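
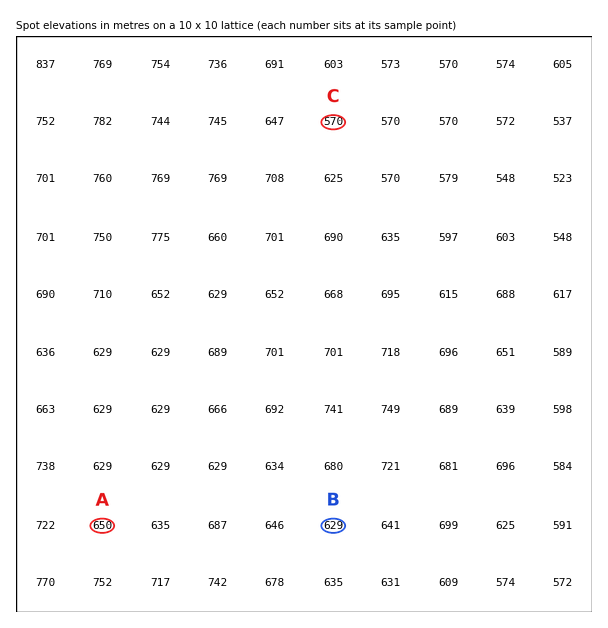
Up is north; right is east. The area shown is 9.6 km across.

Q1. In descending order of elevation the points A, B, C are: A B C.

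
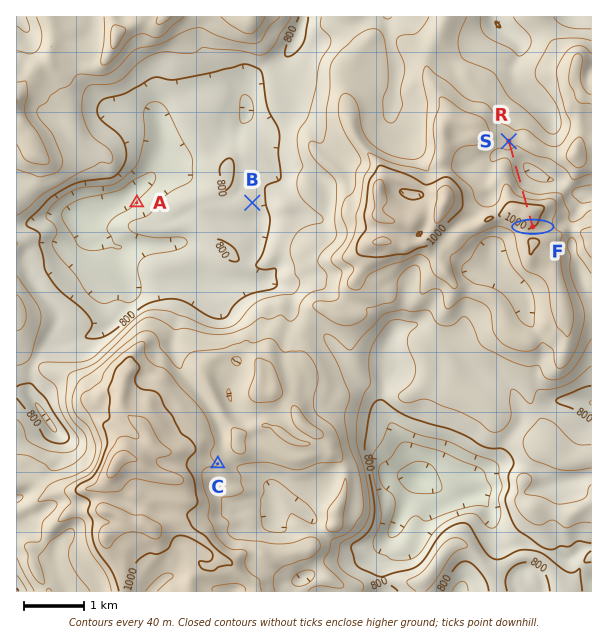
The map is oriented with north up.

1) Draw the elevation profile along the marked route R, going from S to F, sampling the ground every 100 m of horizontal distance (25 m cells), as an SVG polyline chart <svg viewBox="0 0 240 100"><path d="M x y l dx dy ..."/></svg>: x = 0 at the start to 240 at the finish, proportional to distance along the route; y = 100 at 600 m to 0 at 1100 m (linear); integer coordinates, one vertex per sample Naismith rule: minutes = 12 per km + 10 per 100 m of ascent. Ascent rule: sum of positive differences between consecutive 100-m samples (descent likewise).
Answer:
<svg viewBox="0 0 240 100"><path d="M0 34l16 1 16 2 17 1 16 1 16 1 16 0 17-1 16-2 16-4 16-6 16-8 17-4 16-1 16 3 13 3"/></svg>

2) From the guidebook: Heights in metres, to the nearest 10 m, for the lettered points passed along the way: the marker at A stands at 720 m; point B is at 800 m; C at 960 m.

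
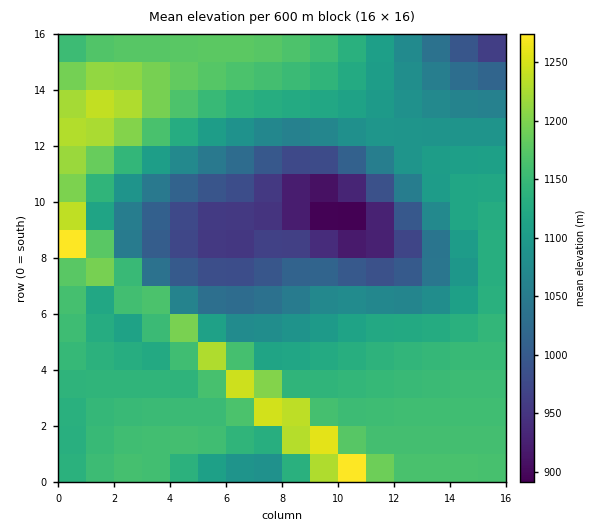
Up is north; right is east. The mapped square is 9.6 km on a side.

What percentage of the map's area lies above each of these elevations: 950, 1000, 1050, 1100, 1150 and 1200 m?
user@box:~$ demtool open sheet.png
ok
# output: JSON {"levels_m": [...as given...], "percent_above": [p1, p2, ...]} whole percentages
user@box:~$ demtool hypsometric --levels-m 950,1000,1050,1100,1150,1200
{"levels_m": [950, 1000, 1050, 1100, 1150, 1200], "percent_above": [95, 87, 77, 62, 34, 9]}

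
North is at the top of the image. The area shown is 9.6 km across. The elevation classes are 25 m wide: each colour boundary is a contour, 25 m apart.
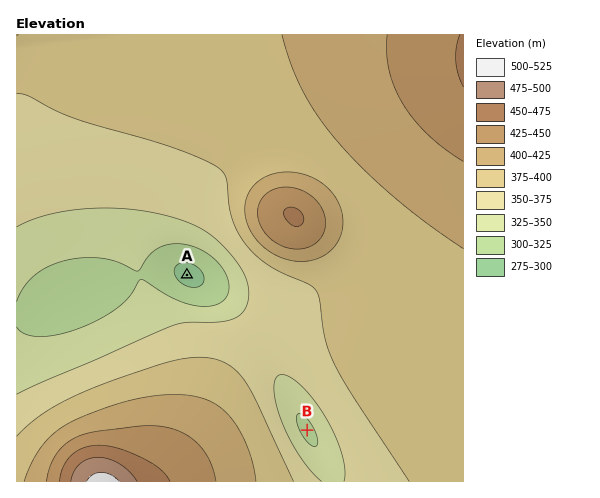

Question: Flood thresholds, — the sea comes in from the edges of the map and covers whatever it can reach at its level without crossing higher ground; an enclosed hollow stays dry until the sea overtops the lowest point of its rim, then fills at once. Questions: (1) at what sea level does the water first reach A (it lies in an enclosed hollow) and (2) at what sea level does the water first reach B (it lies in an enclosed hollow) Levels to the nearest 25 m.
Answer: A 325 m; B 350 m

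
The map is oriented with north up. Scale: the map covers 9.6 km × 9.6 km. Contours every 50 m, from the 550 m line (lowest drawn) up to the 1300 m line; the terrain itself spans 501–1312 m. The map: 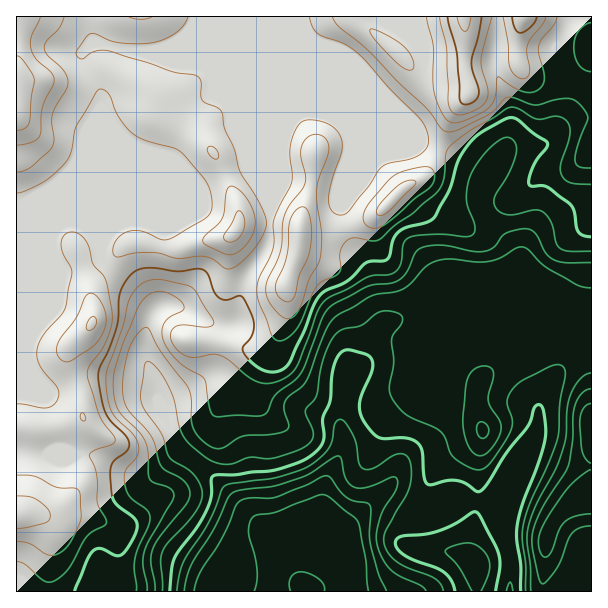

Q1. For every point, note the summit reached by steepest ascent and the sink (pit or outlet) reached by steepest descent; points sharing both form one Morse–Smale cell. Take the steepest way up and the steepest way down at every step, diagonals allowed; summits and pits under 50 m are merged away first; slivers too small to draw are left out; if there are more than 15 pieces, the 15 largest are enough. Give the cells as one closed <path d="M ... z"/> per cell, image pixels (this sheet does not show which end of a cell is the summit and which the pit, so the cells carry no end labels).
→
<path d="M497 16l-226 1 1 149 17-41 7-9 10-4 15 2 12 4 27 0 57 24 23 6 28 14 18 11-5 22 1 15 10 15 20 21 6 17 0 6-14 8-66 27-13-2-18 12-21 8-7 5-15 33-16 21-8 39 3 18-1 14-18 37-2 30 20 47-13-7-23-24-9-5-7 0-6 4-4 12-6 26-1 20 76-1-3-30-10-28 18-13 37-35 13-27 29-24 7-14 5-18-3-33 27-27 0-4-12-21-13-11 104-2 36 20 5 6-5 11 8-2 0-222-13 1-10 4-24 22-30 2-10 4 6-24 0-15-17-43z"/><path d="M312 112l-10 2-10 6-20 42-4 80-26 42-7 37-5 4-19-1 3 5 0 39-8 10 13-2 8 3 7 5 12 11 2 6 0 40 6 45 0 26 4 7 15 13 24-2 9 5 23 24 12 7 1-2-20-45 2-30 18-37 1-14-3-18 6-34 6-12 12-14 6-16 12-21 0-9-8-20-4-22-21-33-7-26 1-40 6-20-1-19-12-14z"/><path d="M270 16l-253 0-1 209 44 1 8-4 6 0 10 4 14 16 4 6 1 13 8 9 24 16 17 19 3 5 3-5-1-42 6-33-20-8-15 0-12 6-12 11 0-122-2-7-2-20-16-30-2-7 10-10 10 0 18 6 30 5 27 10 18 0 9 3 8 8 10 23 8 9 5 9 35 88z"/><path d="M102 43l-10 0-10 10 0 3 18 34 2 20 2 7 0 122 12-11 12-6 15 0 19 7 1 8-6 26 0 45 7-2 16 1 32 17 18 1 5-4 1-4 6-33 6-12 17-23 5-15 0-33-35-85-5-9-8-9-10-23-8-8-9-3-18 0-27-10-30-5z"/><path d="M180 451l-24 23-6 2-12 0-43-20-54-2-24-3-1 140 256 1 8-46 4-12 5-3-16 1-12-6-46-48z"/><path d="M57 226l-41 1 0 223 25 4 54 2 43 20 12 0 6-2 24-22-22-48-2-21-12-32 1-18 9-25-19-22-24-16-9-11-40 12-10-19 0-15z"/><path d="M548 304l-104 2 13 11 12 21 0 4-27 27 3 33-9 27-10 11-22 18-13 27-19 19 6 0 24 13 18 1 15-6 17-12 13-1 14 3 18 0 5 4 4 9 6-35 26-54 2-22 20-36 26-29 3-6-1-6-4-3z"/><path d="M360 118l-26 1 9 7 6 12 0 15-6 20-1 40 7 26 21 33 4 22 8 20 1 10 15-5 27-17 18 0 61-25 14-8-1-14-5-9-20-21-10-15-1-15 5-19-3-6-36-19-30-9z"/><path d="M591 340l-6 2-11 9-26 35-8 18-2 22-3 9-15 27-10 27-5 47 6 21-1 35 82-1z"/><path d="M465 499l-13 1-17 12-15 6-18-1-24-13-9 1-16 17-17 11 10 28 3 30 160 1 2-11 0-24-6-21 0-24-3-6-5-4-18 0z"/><path d="M173 306l-9 0-10 5-4 7-6 24 1 15 11 26 1 16 3 3-2 2 4 7 16 38 37 29 48 48-9-14 0-26-6-45 0-40-2-6-19-16-8-3-13 2 8-10 0-39-5-7-8-4-13-8z"/><path d="M567 16l-69 1-4 51 17 43 0 15-5 25 9-5 25-1 8-3 10-13 10-22 3-15-15-39 2-11 10-19z"/><path d="M591 16l-22 0-1 7-12 24 2 12 12 27 1 10-3 11-14 25 1 2 14-12 23-6z"/><path d="M74 222l-6 0-9 4-7 11 0 15 10 19 19-5 21-8 0-10-11-17z"/>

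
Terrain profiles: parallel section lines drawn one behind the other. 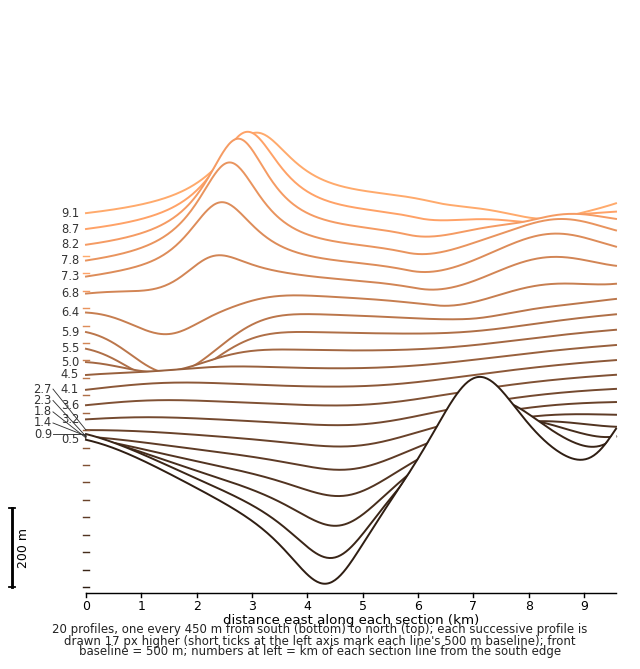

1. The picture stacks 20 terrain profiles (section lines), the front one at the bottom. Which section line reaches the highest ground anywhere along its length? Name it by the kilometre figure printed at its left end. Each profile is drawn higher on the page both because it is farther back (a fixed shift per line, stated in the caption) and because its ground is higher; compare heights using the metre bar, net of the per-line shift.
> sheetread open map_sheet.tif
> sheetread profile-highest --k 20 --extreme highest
0.5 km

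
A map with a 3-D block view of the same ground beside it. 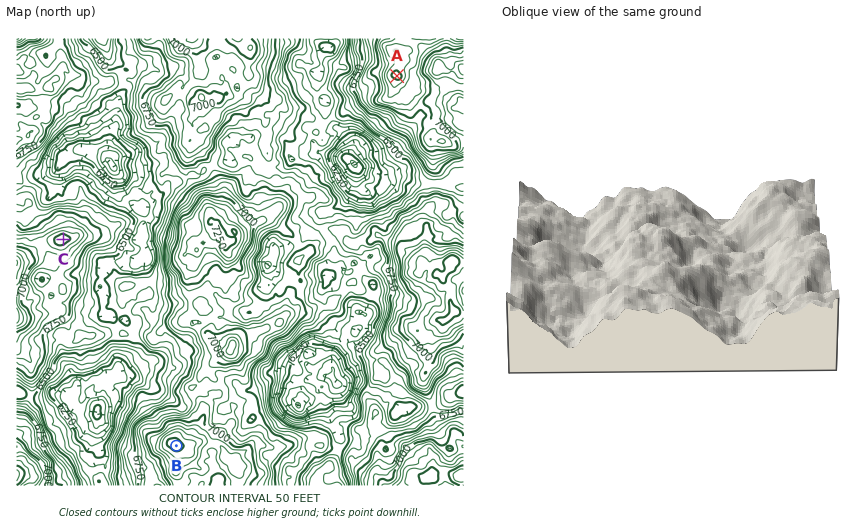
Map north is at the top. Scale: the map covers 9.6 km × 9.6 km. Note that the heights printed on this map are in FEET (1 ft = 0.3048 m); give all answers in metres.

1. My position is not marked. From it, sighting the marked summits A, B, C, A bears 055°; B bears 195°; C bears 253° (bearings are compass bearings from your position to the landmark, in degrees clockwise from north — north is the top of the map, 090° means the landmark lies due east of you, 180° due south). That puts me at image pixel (247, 182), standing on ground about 2040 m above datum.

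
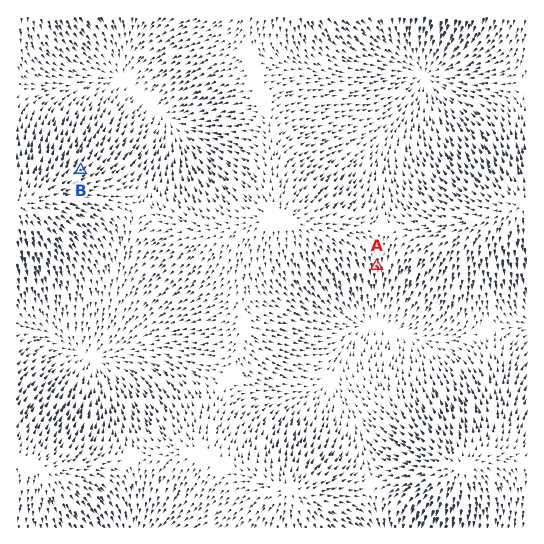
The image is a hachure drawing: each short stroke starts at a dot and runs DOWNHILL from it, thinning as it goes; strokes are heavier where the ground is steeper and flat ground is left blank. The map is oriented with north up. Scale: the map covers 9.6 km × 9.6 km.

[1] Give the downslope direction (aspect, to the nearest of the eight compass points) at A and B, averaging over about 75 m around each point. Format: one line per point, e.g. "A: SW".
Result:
A: S
B: NE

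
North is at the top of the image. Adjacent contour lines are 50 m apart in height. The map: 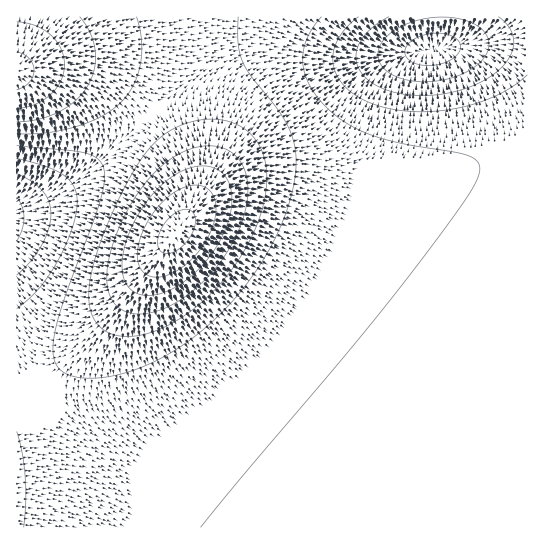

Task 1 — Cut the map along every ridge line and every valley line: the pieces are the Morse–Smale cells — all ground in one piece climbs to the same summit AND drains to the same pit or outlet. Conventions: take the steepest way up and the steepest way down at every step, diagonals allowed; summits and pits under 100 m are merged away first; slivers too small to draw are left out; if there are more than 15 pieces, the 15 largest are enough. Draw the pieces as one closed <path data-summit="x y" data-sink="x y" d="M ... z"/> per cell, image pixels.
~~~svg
<path data-summit="177 231" data-sink="433 50" d="M527 16l-84 0 0 15-4 15-4 3-17 3-51 5-30 0-60-6-38 4-25 10-21 14-44 36 22 28 13 24 7 22-2 21-6 13-18 24-56 71-43 45-50 43 1 122 511-1z"/><path data-summit="177 231" data-sink="17 218" d="M149 116l-54 49-24 19-36 20-19 6 1 195 49-42 31-32 38-44 52-70 4-12 0-16-4-15-14-27z"/><path data-summit="17 73" data-sink="433 50" d="M442 16l-425 0-1 54 38-2 39 8 32 17 24 23 26-24 30-21 20-11 20-7 32-2 60 6 30 0 68-8 6-10z"/><path data-summit="17 73" data-sink="17 218" d="M54 68l-38 3 1 138 18-5 36-20 24-19 53-48-17-18-21-15-25-11z"/>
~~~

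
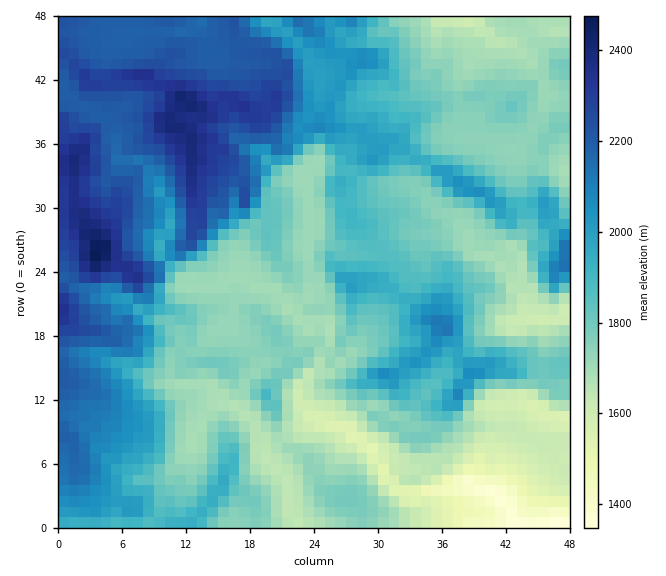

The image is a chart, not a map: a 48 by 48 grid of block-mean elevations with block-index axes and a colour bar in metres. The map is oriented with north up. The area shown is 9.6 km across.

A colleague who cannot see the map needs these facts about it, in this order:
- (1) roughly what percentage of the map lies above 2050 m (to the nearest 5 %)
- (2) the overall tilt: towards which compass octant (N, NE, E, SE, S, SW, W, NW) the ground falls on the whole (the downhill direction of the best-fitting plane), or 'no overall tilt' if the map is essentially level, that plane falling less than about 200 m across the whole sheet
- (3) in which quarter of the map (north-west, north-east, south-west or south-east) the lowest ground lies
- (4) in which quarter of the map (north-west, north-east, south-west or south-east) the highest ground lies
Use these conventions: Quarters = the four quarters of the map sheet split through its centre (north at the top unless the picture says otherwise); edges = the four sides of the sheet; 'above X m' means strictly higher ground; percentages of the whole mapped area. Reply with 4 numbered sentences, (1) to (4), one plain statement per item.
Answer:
(1) Ground above 2050 m makes up about 30 % of the sheet.
(2) On the whole the ground falls towards the south-east.
(3) The lowest point lies in the south-east quarter of the map.
(4) The highest point lies in the north-west quarter of the map.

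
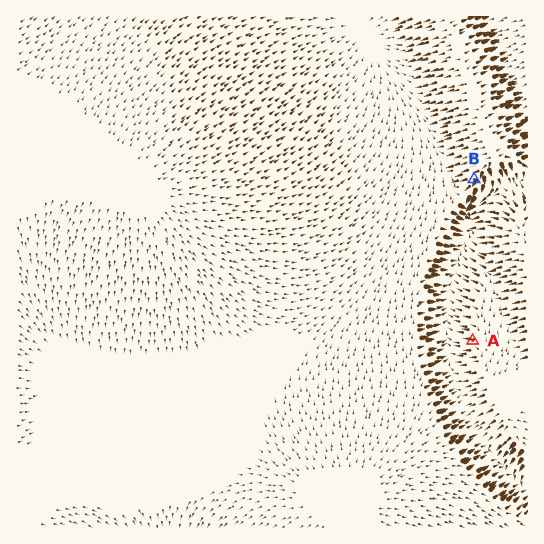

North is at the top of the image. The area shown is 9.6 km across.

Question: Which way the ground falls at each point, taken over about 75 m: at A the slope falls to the W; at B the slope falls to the SW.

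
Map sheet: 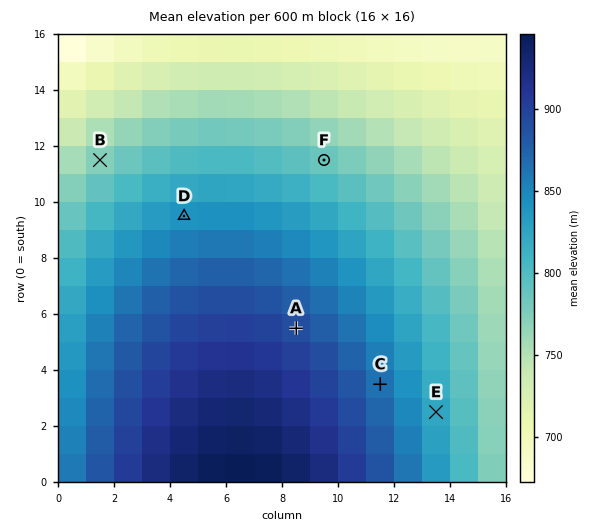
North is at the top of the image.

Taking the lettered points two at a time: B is lower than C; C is lower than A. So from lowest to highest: B C A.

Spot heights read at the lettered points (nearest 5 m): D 840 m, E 825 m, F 785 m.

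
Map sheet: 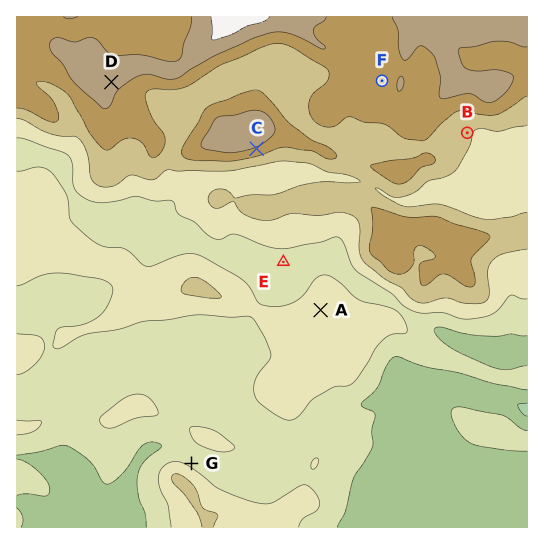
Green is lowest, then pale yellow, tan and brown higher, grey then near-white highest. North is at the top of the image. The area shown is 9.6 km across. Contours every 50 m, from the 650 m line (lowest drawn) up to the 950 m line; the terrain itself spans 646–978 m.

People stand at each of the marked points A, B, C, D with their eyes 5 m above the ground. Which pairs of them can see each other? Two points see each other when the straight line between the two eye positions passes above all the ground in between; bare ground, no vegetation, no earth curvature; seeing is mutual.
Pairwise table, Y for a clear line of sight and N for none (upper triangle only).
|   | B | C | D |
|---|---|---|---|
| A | N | Y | Y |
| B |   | N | N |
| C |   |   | N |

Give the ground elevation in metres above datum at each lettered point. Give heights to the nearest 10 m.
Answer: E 740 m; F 880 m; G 740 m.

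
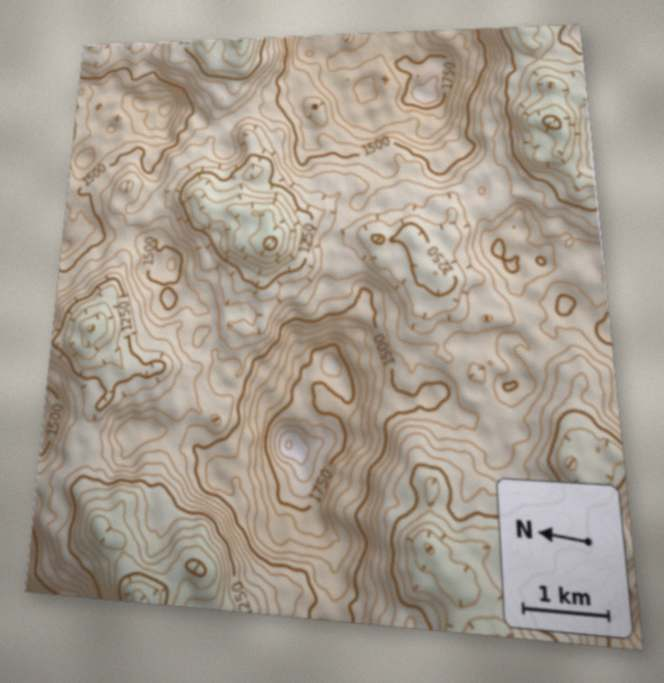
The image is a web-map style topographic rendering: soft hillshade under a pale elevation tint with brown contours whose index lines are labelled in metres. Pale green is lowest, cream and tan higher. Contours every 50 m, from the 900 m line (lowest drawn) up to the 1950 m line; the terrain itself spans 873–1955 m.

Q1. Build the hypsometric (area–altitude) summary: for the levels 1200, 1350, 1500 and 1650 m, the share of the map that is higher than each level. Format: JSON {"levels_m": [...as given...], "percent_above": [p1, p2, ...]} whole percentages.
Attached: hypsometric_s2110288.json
{"levels_m": [1200, 1350, 1500, 1650], "percent_above": [85, 62, 27, 10]}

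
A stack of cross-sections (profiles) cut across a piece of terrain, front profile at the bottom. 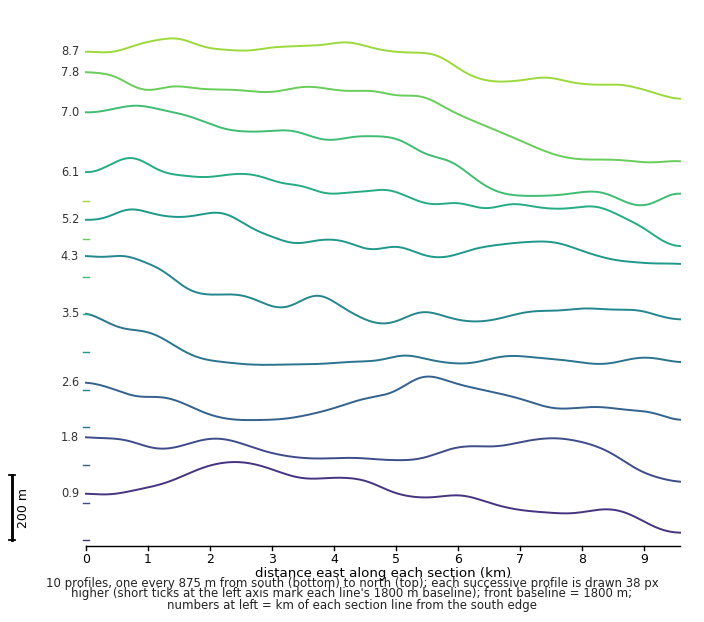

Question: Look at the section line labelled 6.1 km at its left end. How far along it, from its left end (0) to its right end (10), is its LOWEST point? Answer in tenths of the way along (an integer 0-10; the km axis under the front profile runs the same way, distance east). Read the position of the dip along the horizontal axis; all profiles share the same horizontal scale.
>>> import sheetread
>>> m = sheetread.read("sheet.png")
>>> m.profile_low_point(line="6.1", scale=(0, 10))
10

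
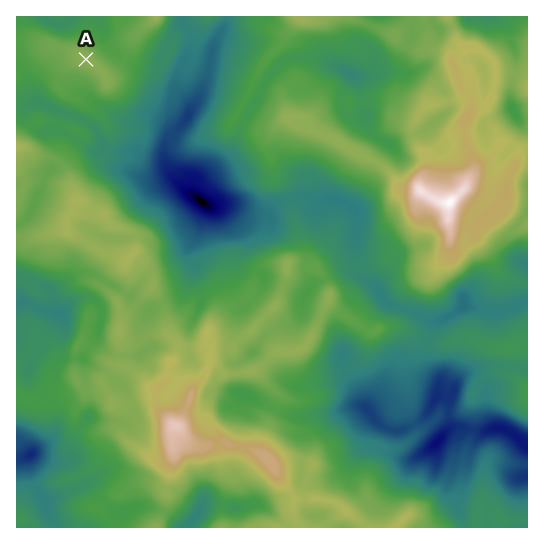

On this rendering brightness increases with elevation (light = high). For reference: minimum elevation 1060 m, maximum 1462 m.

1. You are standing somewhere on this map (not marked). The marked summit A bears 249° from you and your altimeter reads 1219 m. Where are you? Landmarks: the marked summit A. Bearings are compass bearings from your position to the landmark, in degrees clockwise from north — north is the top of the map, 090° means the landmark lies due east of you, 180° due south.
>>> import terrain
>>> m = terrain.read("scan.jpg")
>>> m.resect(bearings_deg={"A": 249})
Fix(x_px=166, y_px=29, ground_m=1220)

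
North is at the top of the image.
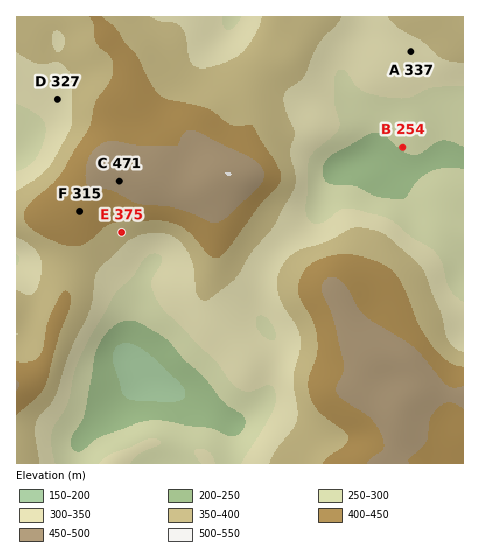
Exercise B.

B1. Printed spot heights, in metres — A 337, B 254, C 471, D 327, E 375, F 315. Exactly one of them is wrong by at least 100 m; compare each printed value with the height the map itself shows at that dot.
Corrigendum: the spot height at F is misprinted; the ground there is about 440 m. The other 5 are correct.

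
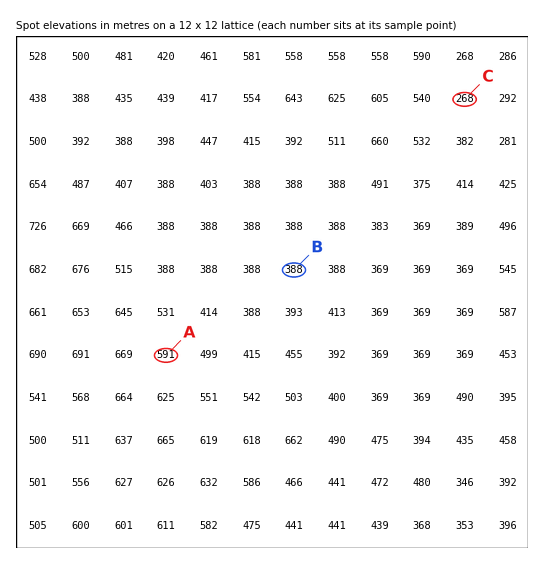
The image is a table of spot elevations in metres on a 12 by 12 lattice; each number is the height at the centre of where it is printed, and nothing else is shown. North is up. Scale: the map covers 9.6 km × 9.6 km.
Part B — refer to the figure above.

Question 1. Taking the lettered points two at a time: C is below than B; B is below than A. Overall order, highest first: A B C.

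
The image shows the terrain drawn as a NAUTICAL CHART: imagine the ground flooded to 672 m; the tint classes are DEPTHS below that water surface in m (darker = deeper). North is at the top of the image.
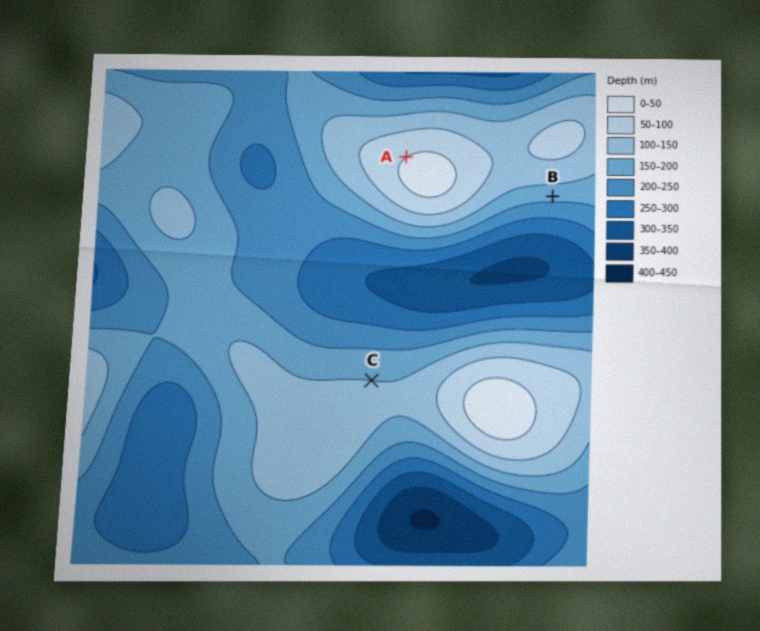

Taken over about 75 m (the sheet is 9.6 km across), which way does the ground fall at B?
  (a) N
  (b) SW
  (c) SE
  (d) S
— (d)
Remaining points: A NW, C N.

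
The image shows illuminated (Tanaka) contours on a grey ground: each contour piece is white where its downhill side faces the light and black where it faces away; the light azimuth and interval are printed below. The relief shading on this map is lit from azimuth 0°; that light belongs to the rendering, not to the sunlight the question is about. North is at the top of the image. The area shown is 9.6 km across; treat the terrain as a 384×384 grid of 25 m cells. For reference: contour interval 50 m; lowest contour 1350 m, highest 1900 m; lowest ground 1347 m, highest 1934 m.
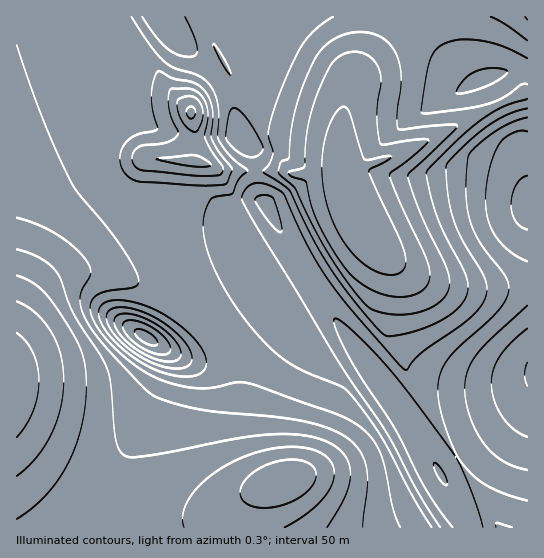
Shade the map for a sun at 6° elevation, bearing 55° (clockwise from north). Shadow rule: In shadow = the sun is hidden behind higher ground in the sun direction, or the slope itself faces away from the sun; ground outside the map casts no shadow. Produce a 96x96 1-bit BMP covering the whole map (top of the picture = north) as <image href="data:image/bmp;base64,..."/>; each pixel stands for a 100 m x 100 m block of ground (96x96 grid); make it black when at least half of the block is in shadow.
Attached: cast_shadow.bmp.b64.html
<image width="96" height="96" href="data:image/bmp;base64,Qk2+BAAAAAAAAD4AAAAoAAAAYAAAAGAAAAABAAEAAAAAAIAEAAATCwAAEwsAAAIAAAAAAAAA////AAAAAAAAAAAAAAAAAAAAD8AAAAAAAAAAAAAAH4AAAAAAAAAAAAAAH4AAAAAAAAAAAAAAPwAAAAAAAAAAAAAAPwAAAAAAAAAAAAAAfgAAAAAAAAAAAAAAfAAAAAAAAAAAAAAA/AAAAAAAAAAAAAAA+AAAAAAAAAAAAAAB+AAAAAAAAAAAAAAB8AAAAAAAAAAAAAAD4AAAAAAAAAAAAAAH4AAAAAAAAAAAAAAHwAAAAAAAAAAAAAAPwAAAAAAAAAAAAAAPgAAAAAAAAAAAAAAfAAAAAAAAAAAAAAAfAAAAAAAAAAAAAAA+AAAAAAAAAAAAAAB+AAAAAAAAAAAAAAD8AAAAAAAAAAAAAAD8AAAAAAAAAAAAAAH4AAAAAAAAAAAAAAPwAAAAAAAAAAAAAAfwAAAAAAAAAAAAAA/gAAAAAAAAAAAAAB/gAAAAAAAAAAAAAD/AAAAAAAAAAAAAAH/AAAAAAAAAAAAAAP+AAAAAAAAP8AAAAf8AAAAAAAA/+AAAA/8AAAAAAAD/+AAAB/4AAAAAAAP/8AAAD/4AAAAAAAf/8AAAH/wAAAAAAA//4AAAP/wAAAAAAB//wAAAf/gAAAAAAD//gAAA//gAAAAAAH//AAAB//AAAAAAAH/+AAAH//AAAAAAAP/4AAAf//gAAAAAAP/wAAB///wAAAAAAP/AAAD///wAAAAAAH4AAAD///wAAAAAAAAAAAH///wAAAAAAAAAAAP///gAAAAAAAAAAAP///gAAAAAAAAAAAf///AAAAAAAAAAAAf//+AAAAAAAAAAAAf//+AAAAAAAAAAAA///8AAAAAAAAAAAA///4AAAAAAAAAAAA///wAAAAAAAAAAAA///wAAAAAAAAAAAA///gAAAAAAAAAAAB///gAAAAAAAAAAAB///AAAAAAAAAAAAB///AAAAAAAAAAAAB//+AAAAAAAAAAAAD//+AAAAAAAAAAAAD//8AAAAAAAAAf/AD//8AAAAAAAAB///z//4AAAAAAAAP///z//4AAAAAAAAP///h//wAAAAAAAAP///A//wAAAAAAAAH///AfhwAAAAAAAAH//+APHwAAAAAAAAD//AAffgAAAAAAAAD8AAA//gAAAAAAAABwAAB//gAAAAAAAAAAgAD//gAAAAAAAAAP+AH//AAAAAAAAAAf/gP5/AAAAAAAAAAf/wP5/AAAAAAAAAAP/gPw/AAAAAAAAAAH/gPg/AAAAAAMAAAH/APgeAAAAAAMAAAD/APAOAAAAAAcAAAB+AOAAAAAAAAMAAAB8AOAAAAAAAAAAAAA4AcAAAAAAAAAAAAAQAYAAAAAAAAAAAAAAA4AAAAAAAAAAAAAAAwAAAAAAAAAAAAAABwAAAAAAAHgAAAAADgAAAAAAAf8AAAAAPgAAAAAAA/8AAAAA/AAAAAAAA/8AAAAB+AAAAAAAA/8AAAAD+AAAAAAAAf8AAAAH8AAAAAAAAP8AAAAH8AAAAAAAAP8AAAAH4AAAAAAAAH8AAAAH4AAAAAAAAD8AAAADwAAAAAAAAB8="/>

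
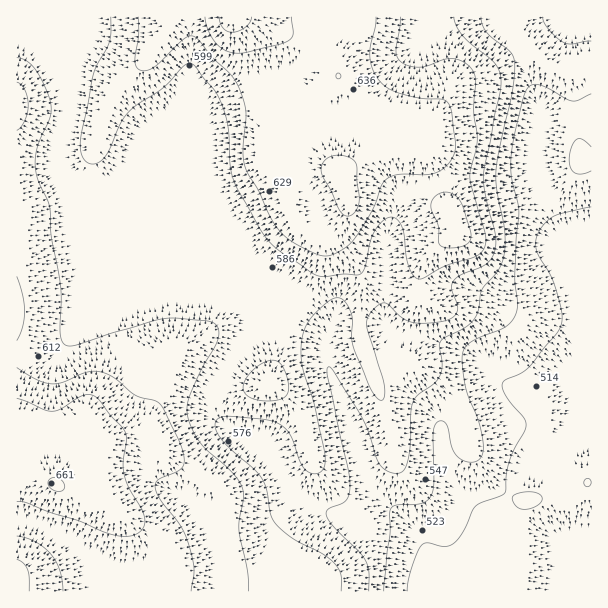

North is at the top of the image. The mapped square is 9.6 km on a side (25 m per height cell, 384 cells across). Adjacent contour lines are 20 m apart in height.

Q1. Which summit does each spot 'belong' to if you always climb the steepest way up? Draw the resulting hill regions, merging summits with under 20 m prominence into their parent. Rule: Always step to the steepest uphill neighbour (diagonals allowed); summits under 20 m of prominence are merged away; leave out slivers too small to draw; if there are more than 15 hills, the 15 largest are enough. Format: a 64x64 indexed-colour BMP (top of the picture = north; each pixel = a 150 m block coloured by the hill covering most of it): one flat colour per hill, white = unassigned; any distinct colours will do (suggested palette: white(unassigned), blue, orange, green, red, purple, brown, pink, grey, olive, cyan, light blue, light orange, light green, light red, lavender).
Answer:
<image width="64" height="64" href="data:image/bmp;base64,Qk12CAAAAAAAAHYAAAAoAAAAQAAAAEAAAAABAAQAAAAAAAAIAAATCwAAEwsAABAAAAAAAAAA////ALR3HwAOf/8ALKAsACgn1gC9Z5QAS1aMAMJ34wB/f38AIr28AM++FwDox64AeLv/AIrfmACWmP8A1bDFADMzMzMzMzMyIiIiIiIiIiIiIiIiIiIiIRERERERERERMzMzMzMzIiIiIiIiIiIiIiIiIiIiIiIhEREREREREREzMzMzMyIiIiIiIiIiIiIiIiIiIiIiIiERERERERERETMzMzMiIiIiIiIiIiIiIiIiIiIiIiIiERERERERERERMzMzMiIiIiIiIiIiIiIiIiIiIiIiIiIREREREREREREzMzMiIiIiIiIiIiIiIiIiIiIiIiIiIRERERERERERETMzIiIiIiIiIiIiIiIiIiIiIiIiIiIRERERERERERERMyIiIiIiIiIiIiIzMzMiIiIiIhEREREREREREREREREiIiIiIiIiIiIiIzMzMzIiIiERERERERERERERERERESIiIiIiIiIiIiIzMzMzMzIhERERERERERERERERERERIiIiIiIiIiIiIzMzMzMzMxEREREREREREREREREREREiIiIiIiIiIiMzMzMzMzMxERERERERERERERERERERESIiIiIiIiIiMzMzMzMzMxERERERERERERERERERERERIiIiIiIiIiMzMzMzMzMxEREREREREREREREREREREREiIiIiIiIiIzMzMzMzMzERERERERERERERERERERERESIiIiIiIiIjMzMzMzMxERERERERERERERERERERERERIiIiIiIiIiMzMzMzMxEREREREREREREREREREREREREiIiIiIiIiIjMzMzMxERERERERERERERERERERERERESIiIiIiIiIiIzMzMRERERERERERERERERERERERERERIiIiIiIiIiIiIiIREREREREREREREREREREREREREREiIiIiIiIiIiIiIhERERERERERERERERERERERERERESIiIiIiIiIiIiIjERERERERERERERERERERERERERERIiIiIiIiIiIiIzMREREREREREREREREREREREREREREiIiIiIiIiIjMzMzERERERERERERERERERERERERERESIiIiIiIiIzMzMzMRERERERERERERERERERERERERERIiIiIiIiIjMzMzMzEREREREREREREREREREREREREREzMyIiIiIjMzMzMzMxERERERERERERERERERERERERETMzMiIiIjMzMzMzMzERERERERERERERERERERERERERMzMzIiIiMzMzMzMzMxEREREREREREREREREREREREREzMzMyIiIzMzMzMzMzMxERERERERERERERERERERERETMzMzIiIjMzMzMzMzMzMRERERERERERERERERERERERMzMzMyIiMzMzMzMzMzMzEREREREREREREREREREREREzMzMzMiIzMzMzMzMzMzERERERERERERERERERERERETMzMzMyIjMzMzMzMzMzERERERERERERERERERERERERMzMzMzMiMzMzMzMzMxEREREREREREREREREREREREREzMzMzMyIzMzMzMzMRERERERERERERERERERERERERETMzMzMzIjMzMzMzERERERERERERERERERERERERERERMzMzMzMyMzMzMREREREREREREREREREREREREREREREzMzMzMzMzMzERERERERERERERERERERERERERERERETMzMzMzMzMRERERERERERERERERERERERERERERERERMzMzMzMzEREREREREREREREREREREREREREREREREREzMzMzMxERERERERERERERERERERERERERERERERERETMzMzMRERERERERERERERERERERERERERERERERERERMzMzMREREREREREREREREREREREREREREREREREREREzMzMRERERERERERERERERERERERERERERERERERERETMzMRERERERERERERERERERERERERERERERERERERERMzMxEREREREREREREREREREREREREREREREREREREREzMzERERERERERERERERERERERERERERERERERERERETMzERERERERERERERERERERERERERERERERERERERERMzMxEREREREREREREREREREREREREREREREREREREREzMzERERERERERERERERERERERERERERERERERERERETMzMRERERERERERERERERERERERERERERERERERERERMzMzEREREREREREREREREREREREREREREREREREREREzMzMRERERERERERERERERERERERERERERERERERERETMzMxERERERERERERERERERERERERERERERERERERERMzMzEREREREREREREREREREREREREREREREREREREREzMzERERERERERERERERERERERERERERERERERERERETMzERERERERERERERERERERERERERERERERERERERERMzMREREREREREREREREREREREREREREREREREREREREzMRERERERERERERERERERERERERERERERERERERERETMRERERERERERERERERERERERERERERERERERERERERERERERERERERERERERERERERERERERERERERERERERERERERERERERERERERERERERERERERERERERERERERERERERERERERERERERERERERERERERERERERERERERER"/>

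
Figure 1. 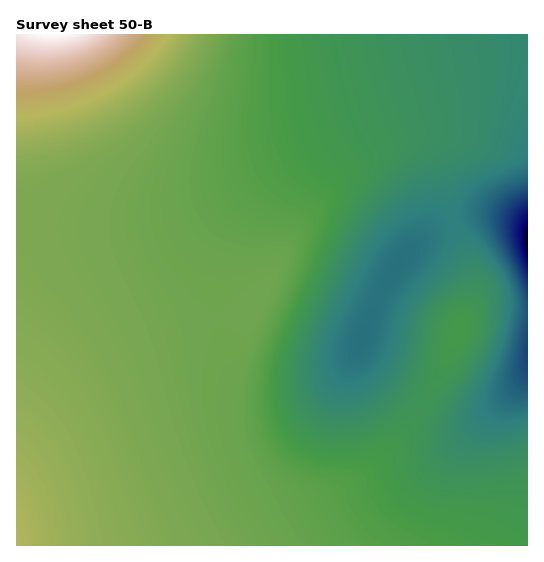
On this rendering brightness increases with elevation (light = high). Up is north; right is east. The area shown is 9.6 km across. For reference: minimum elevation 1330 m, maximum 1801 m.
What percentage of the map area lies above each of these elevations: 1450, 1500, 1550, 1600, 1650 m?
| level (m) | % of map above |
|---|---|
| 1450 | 96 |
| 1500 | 81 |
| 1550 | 57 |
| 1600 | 16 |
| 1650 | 4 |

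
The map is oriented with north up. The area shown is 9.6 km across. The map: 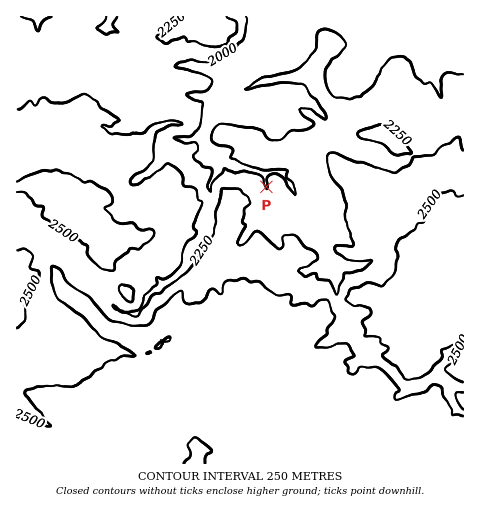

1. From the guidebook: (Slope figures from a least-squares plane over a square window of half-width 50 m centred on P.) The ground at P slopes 11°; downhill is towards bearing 295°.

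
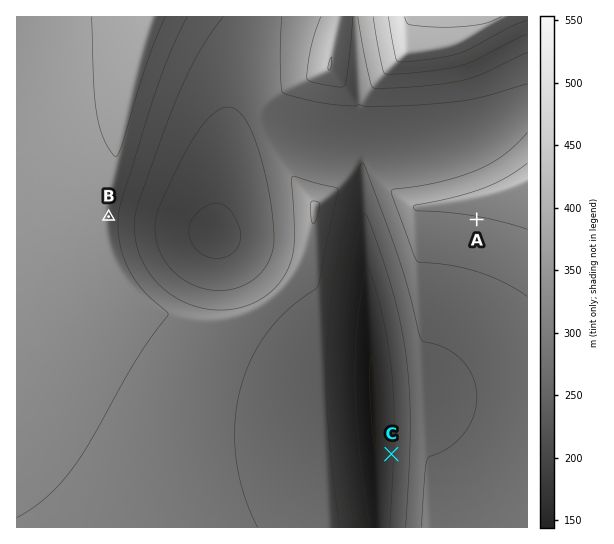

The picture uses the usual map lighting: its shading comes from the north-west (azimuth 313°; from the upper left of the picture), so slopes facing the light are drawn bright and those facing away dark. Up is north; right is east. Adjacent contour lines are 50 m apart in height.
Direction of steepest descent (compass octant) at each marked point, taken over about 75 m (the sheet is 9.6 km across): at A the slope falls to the S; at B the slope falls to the E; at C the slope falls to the W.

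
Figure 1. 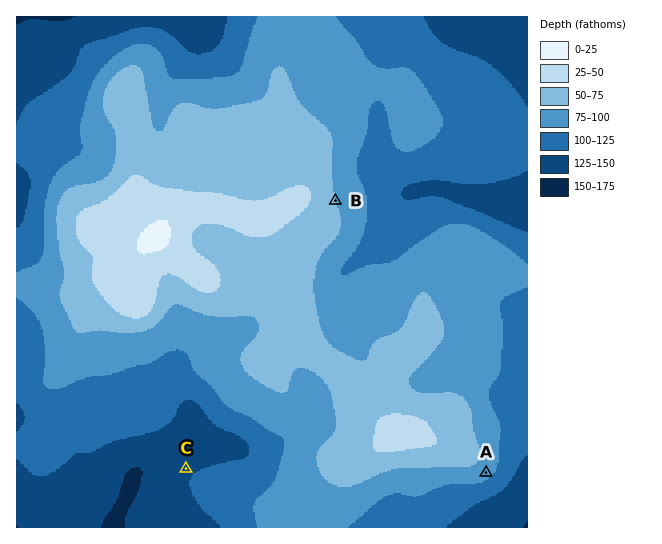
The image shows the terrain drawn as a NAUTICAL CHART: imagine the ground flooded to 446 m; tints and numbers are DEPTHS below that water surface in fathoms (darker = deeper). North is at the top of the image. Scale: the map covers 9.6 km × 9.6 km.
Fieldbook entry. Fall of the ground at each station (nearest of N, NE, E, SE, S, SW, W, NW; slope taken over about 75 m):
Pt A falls SE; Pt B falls E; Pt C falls NW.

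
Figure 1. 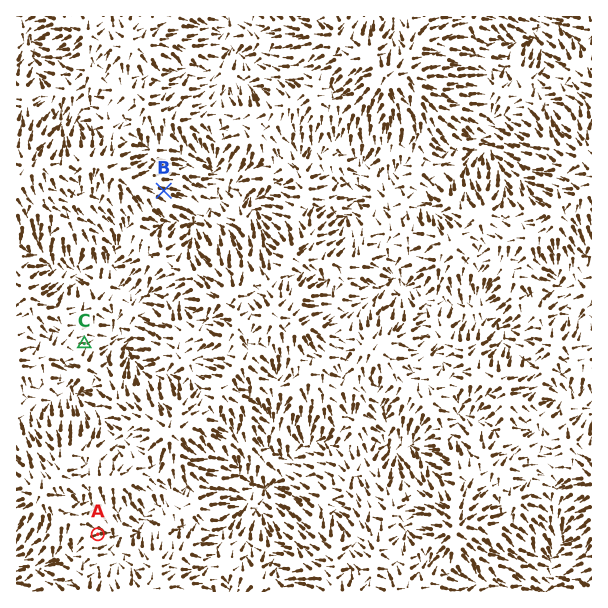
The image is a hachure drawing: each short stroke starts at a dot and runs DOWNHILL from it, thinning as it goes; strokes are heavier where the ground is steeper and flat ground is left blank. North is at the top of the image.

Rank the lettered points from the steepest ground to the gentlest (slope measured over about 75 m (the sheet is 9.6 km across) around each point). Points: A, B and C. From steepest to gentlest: B A C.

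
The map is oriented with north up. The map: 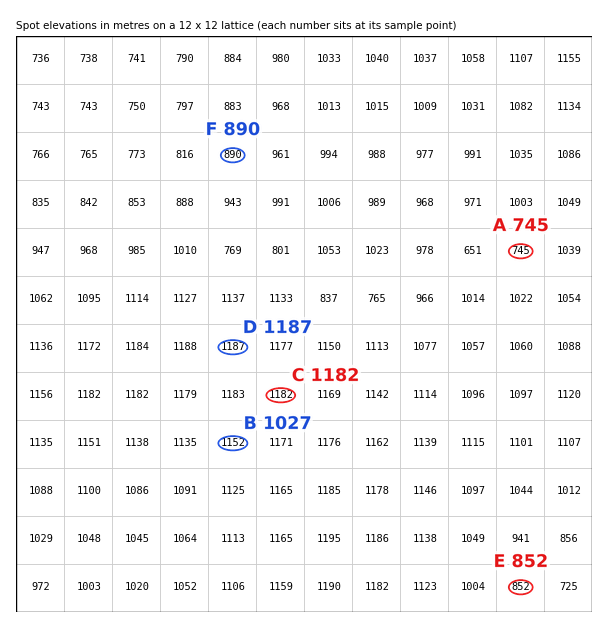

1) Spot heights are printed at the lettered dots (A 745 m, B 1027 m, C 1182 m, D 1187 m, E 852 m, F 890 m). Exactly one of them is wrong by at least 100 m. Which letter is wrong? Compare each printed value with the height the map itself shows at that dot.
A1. B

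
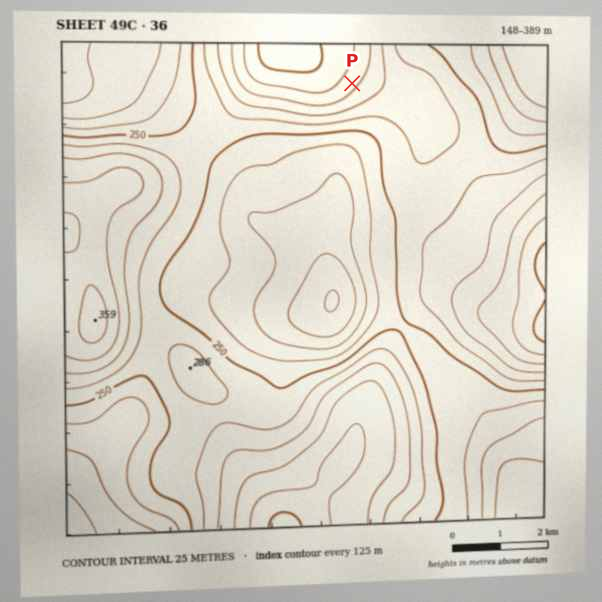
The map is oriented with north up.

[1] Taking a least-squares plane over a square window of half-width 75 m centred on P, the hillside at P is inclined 4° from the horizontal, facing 129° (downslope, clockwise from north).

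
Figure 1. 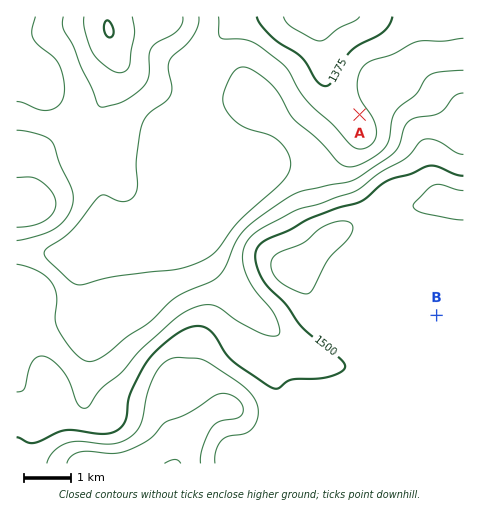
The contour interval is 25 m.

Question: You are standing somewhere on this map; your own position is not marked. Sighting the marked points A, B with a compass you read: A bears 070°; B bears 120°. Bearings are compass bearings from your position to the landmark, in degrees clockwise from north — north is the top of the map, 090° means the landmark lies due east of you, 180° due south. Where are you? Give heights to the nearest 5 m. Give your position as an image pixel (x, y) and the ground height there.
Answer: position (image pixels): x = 194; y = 175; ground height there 1410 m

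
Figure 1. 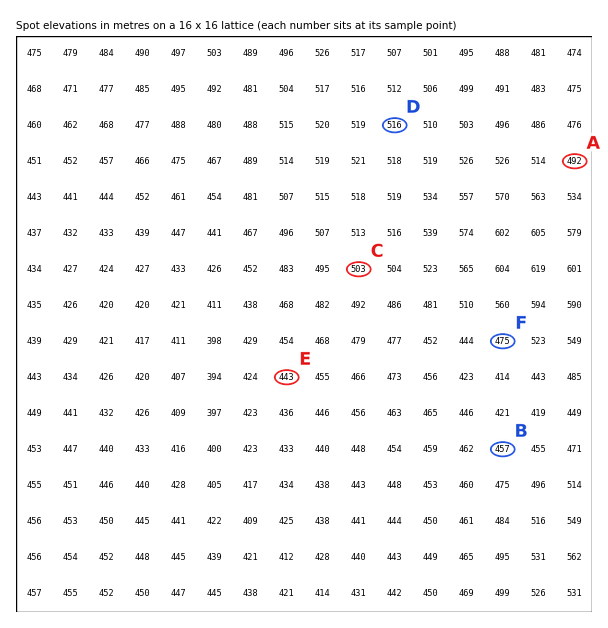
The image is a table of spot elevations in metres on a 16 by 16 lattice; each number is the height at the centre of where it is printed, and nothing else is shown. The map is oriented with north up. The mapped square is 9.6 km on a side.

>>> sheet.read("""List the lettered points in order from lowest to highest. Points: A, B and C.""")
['B', 'A', 'C']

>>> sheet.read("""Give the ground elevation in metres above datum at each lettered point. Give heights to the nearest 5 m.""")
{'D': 515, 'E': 445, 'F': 475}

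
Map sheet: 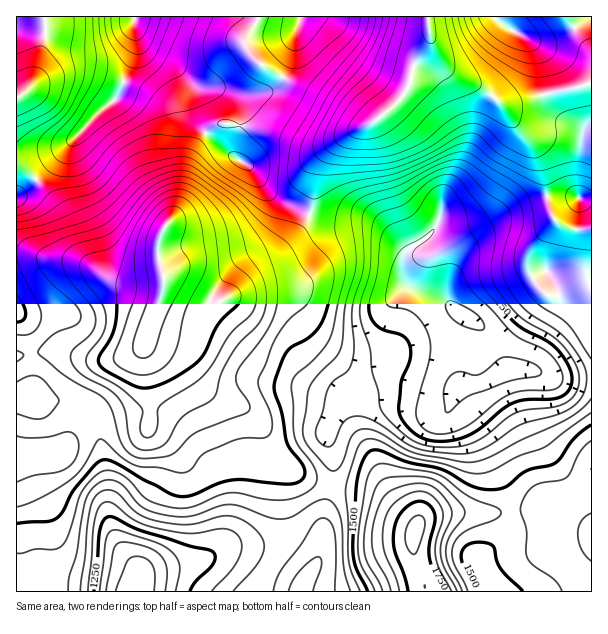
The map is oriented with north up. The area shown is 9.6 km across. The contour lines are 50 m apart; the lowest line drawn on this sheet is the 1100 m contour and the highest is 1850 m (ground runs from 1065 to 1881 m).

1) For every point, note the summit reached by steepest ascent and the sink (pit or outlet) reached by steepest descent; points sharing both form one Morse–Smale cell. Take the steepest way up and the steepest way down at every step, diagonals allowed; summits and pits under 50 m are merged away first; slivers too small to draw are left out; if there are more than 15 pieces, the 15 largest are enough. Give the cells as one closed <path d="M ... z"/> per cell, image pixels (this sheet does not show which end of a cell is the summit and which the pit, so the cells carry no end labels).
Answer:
<path d="M546 196l-25 8-41 24-19 8-12 0-15-6-9 10-14 7-6 7-1-5-7-9-10-10-15-8-40 0-23-8-9 17-18 17-25 12-15 15-8 15-22 18-6 4-12 0-24-11-8-7-17 47 7 5 27 10 8 9 11 16 14 13 34 15 10 11 2 29 3 5 23 10 21 14 25 8 2-4 0-27-6-24 11-21 11-13 47-1 40 8 11 0 5-5 1-7 6-7 25-1 29-14 19 0 32 9 29-2 0-92-3-3-3-12 2-27 4-13-20-1-12-5-8-9z"/><path d="M258 16l-123 0 1 34-18 46-28 26-28 31-36 37-10 7 0 55 64 10 12 4 22 14 14 2 34-5 2 2-2 14 3 5 20 10 9 4 12 0 18-12 10-10 8-15 15-15 25-12 18-17 7-10 1-6-33-17-11-12-10-15-19-15-1-6 6-21 0-21-4-7-6-7-8-4 3 0 14 4 18 0 18-6 8-10-23-14-14-17 0-8z"/><path d="M146 342l-4 14 0 33-4 12-13 8-31 11 6 17 6 34 3 50 11 25 19 26 0 12-3 7 121 1 23-40 4-12 0-22-2-15 1-38-24-13-1-27-4-8-8-8-34-15-14-13-11-16-8-9-27-10z"/><path d="M431 38l-19 31-3 17-7 12-27 23-34 18-21 20-6 15 0 17-4 19 2 6 20 6 40 0 15 8 17 19 1 5 6-7 14-7 9-10 15 6 12 0 19-8 41-24 26-9-3-25-9-23-18-19-13-21-12-11-7-6-30-14-11-11z"/><path d="M452 396l-6 8-11 0-40-8-47 1-11 13-11 21 6 24-1 30 2 2 41 5 10 6 26 20 6 8 7-8 12-4 75-3 1-7-3-10-26-53-18-27-10-10z"/><path d="M134 16l-118 1 1 179 9-6 36-37 28-31 28-26 18-46z"/><path d="M531 370l-19 0-29 14-25 1-6 8 2 11 10 10 18 27 23 45 7 25 25-1 29-6 18-8 8-7 0-111-29 1z"/><path d="M93 421l-10 6-23 25-7 4-15 0-22 6 1 122 21-12 13-1 27 7 36 5 18 9 6-2 1-18-19-26-10-19-2-14-2-42-6-34z"/><path d="M26 253l-10 1 1 102 42-6 31 10 26 0 18-6 10-9 19-55 1-11-2-2-34 5-14-2-22-14-12-4-29-3z"/><path d="M591 16l-162 0-1 14 4 12 7 15 16 19 30 14 15 13 15 0 77-20z"/><path d="M428 16l-126 0-7 20-5 26-7 15 49 26 25 18 12 3 21-15 16-17 4-11 2-12 18-28z"/><path d="M284 78l-9 10-11 4-25 2-14-4-3 0 8 4 6 7 4 7 0 21-6 21 1 6 19 15 10 15 11 12 34 16 4-11 1-29 6-15 21-20 26-14-10-4-25-18z"/><path d="M332 486l-8 29-2 34-6 15-10 14-6 13 125 1 1-5-12-33 0-20 2-6-1-4-31-26-10-6z"/><path d="M591 84l-48 10-28 9-15 1 17 24 18 19 7 17 6 32 12-2 22 5 10-1z"/><path d="M143 346l-9 8-18 6-26 0-31-10-41 5-2 2 0 39 14 0 8 4 30 2 18 8 7 10 32-11 9-5 6-9z"/>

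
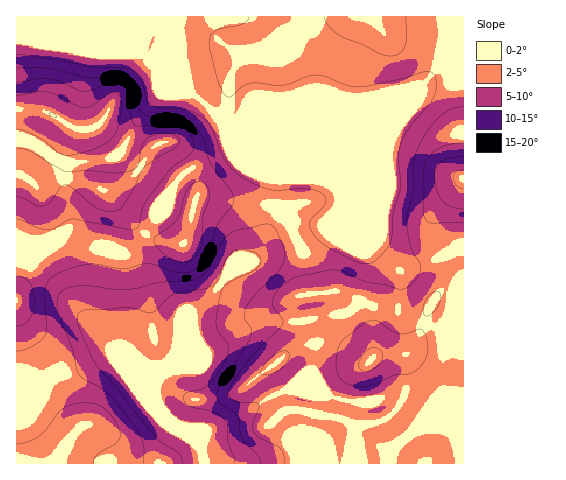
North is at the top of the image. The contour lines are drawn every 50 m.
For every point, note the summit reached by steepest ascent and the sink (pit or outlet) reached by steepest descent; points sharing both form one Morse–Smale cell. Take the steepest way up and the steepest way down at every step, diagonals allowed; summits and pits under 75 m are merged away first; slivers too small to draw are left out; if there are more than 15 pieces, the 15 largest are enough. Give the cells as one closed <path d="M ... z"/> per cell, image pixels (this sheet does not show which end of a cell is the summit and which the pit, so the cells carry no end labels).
<path d="M155 16l-139 1 1 447 185 0 1-9-3-7-21-16-14-13-9-23 1-12 11-13 23-59 20-17 16-19 14-12 11-4 7-7 9-18 8-9 8-4 37 3 13-14 5-8-1-10-6-8-72-30-38-32-19-21-14-11-10-23 0-16-20 15-17-13 4-16z"/><path d="M340 198l-6 13-13 14-37-3-8 4-8 9-9 18-7 7-11 4-14 12-14 17-22 19-23 59-11 13-1 12 9 23 14 13 21 16 3 16 43-1 13-3 19-8 21-15 8 1 8 7 4 19 70 0 1-13 9-9 13-10 16-4 11 0 9 3 16 15 0-195-12-1-17 10-17 6-12 2-7-1-8-5-17-16-9-22z"/><path d="M463 16l-306 0-11 22-4 16 17 13 20-15 0 16 10 23 14 11 19 21 38 32 72 30 5 5 3 10 25 24 9 22 17 16 15 6 29-8 17-10 12 0z"/><path d="M439 428l-16 1-13 5-20 17-1 12 74 1 1-17-2-3-10-10z"/><path d="M302 437l-7 1-17 14-19 8-39 3 98 1 0-6-3-13-6-5z"/>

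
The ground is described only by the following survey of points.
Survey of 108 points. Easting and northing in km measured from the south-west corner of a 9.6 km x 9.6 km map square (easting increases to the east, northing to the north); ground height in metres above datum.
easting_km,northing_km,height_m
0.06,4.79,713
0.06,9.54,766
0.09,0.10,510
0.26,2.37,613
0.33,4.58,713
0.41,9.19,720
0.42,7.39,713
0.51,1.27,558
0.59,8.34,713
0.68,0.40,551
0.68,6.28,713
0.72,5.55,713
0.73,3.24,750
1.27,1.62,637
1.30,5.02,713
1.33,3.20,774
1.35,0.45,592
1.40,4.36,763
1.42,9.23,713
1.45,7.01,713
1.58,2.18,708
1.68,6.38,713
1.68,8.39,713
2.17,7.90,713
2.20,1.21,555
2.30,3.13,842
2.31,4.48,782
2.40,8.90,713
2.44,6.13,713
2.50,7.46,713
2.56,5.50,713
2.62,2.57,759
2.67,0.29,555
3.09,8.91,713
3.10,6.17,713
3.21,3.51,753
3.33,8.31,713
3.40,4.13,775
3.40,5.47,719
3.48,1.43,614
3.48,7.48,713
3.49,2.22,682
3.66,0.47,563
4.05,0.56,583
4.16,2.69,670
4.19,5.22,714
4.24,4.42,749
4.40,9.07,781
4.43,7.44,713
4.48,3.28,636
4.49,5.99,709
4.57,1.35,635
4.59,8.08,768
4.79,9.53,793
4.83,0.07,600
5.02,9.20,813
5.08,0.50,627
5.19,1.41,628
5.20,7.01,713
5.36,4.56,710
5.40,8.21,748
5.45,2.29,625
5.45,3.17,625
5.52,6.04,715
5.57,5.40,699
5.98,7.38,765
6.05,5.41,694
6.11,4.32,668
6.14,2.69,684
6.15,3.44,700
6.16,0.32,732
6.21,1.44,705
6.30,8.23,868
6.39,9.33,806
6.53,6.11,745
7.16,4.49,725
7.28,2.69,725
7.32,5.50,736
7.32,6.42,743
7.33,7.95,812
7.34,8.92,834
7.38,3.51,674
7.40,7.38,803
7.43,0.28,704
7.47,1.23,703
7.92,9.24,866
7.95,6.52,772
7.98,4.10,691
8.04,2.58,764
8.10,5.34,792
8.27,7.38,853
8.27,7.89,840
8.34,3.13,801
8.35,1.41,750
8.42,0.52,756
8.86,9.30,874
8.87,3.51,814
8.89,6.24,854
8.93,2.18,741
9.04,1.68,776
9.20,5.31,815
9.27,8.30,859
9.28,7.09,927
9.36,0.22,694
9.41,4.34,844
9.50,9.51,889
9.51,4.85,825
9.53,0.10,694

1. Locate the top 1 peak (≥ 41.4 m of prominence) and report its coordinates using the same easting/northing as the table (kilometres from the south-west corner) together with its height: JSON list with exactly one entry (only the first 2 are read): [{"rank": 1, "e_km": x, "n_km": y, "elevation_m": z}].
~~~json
[{"rank": 1, "e_km": 9.21, "n_km": 7.06, "elevation_m": 927}]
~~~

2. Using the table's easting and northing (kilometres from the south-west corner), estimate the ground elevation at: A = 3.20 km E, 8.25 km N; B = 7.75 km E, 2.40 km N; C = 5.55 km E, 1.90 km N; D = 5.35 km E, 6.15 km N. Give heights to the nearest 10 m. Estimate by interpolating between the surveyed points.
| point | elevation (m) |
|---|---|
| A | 710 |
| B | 740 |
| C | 640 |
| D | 710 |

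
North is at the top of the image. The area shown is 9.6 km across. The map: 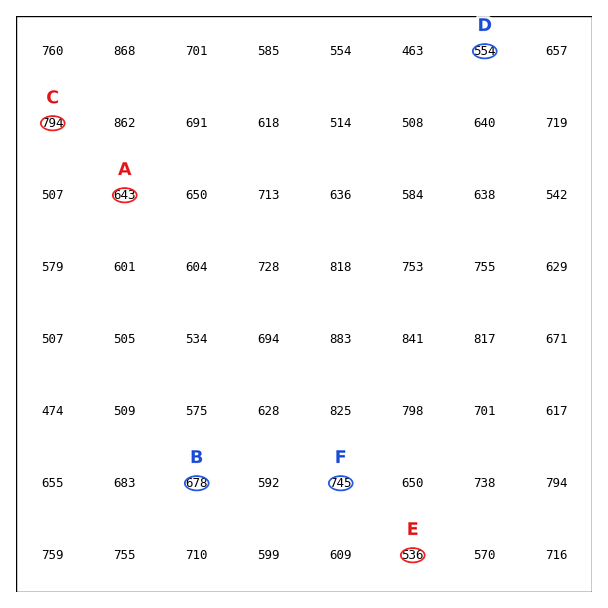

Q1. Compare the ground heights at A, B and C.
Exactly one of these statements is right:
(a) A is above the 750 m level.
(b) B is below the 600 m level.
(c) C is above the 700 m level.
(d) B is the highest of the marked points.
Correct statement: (c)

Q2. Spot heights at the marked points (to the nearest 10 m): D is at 550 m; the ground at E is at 540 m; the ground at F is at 750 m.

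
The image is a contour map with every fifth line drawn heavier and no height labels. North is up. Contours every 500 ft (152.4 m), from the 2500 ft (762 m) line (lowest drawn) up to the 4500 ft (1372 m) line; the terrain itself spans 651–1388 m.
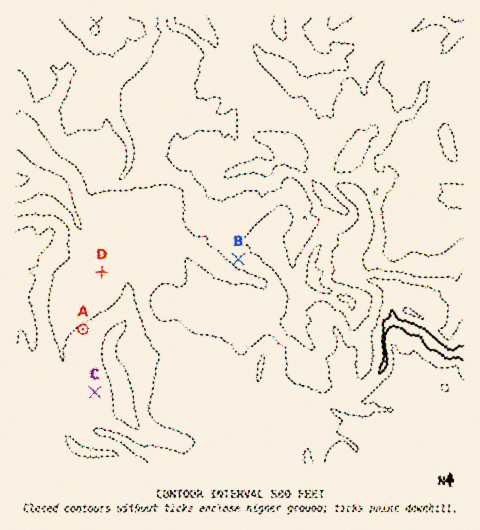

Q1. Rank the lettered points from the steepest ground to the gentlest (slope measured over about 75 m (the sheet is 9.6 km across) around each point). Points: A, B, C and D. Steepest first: B A C D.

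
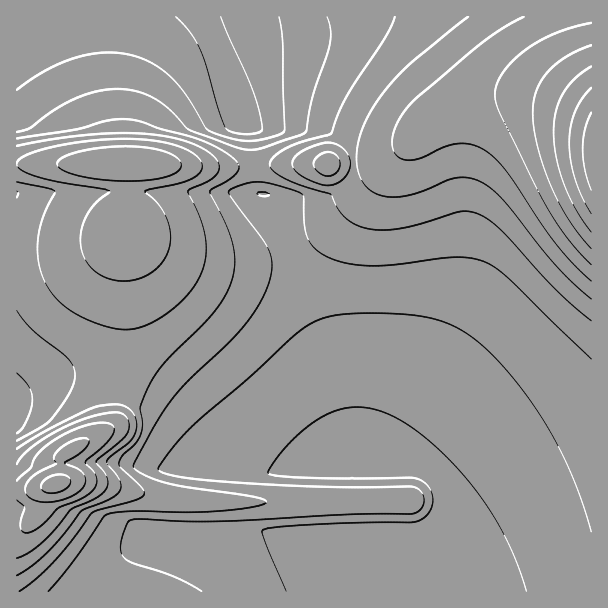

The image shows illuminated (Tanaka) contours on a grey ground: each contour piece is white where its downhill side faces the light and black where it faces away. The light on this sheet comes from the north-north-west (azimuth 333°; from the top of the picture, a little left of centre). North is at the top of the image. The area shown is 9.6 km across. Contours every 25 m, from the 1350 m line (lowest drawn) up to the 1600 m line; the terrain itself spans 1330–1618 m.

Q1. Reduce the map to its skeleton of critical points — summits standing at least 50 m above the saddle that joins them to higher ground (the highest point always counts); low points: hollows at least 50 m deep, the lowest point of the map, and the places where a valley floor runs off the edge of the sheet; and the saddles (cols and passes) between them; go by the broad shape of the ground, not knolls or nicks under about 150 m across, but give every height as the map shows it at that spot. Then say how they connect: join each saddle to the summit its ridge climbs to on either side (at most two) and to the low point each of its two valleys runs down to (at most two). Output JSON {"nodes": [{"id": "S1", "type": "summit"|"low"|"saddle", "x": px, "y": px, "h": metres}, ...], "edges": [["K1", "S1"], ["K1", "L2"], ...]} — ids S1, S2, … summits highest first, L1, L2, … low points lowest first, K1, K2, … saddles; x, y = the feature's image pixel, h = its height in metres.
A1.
{"nodes": [
{"id": "S1", "type": "summit", "x": 591, "y": 152, "h": 1618},
{"id": "S2", "type": "summit", "x": 56, "y": 483, "h": 1559},
{"id": "S3", "type": "summit", "x": 126, "y": 164, "h": 1524},
{"id": "L1", "type": "low", "x": 404, "y": 590, "h": 1330},
{"id": "L2", "type": "low", "x": 242, "y": 119, "h": 1340},
{"id": "K1", "type": "saddle", "x": 119, "y": 371, "h": 1439},
{"id": "K2", "type": "saddle", "x": 254, "y": 167, "h": 1418},
{"id": "K3", "type": "saddle", "x": 374, "y": 500, "h": 1390}],
"edges": [["K1", "S2"], ["K1", "S3"], ["K1", "L1"], ["K2", "S1"], ["K2", "S3"], ["K2", "L1"], ["K2", "L2"], ["K3", "S1"], ["K3", "S2"], ["K3", "L1"]]}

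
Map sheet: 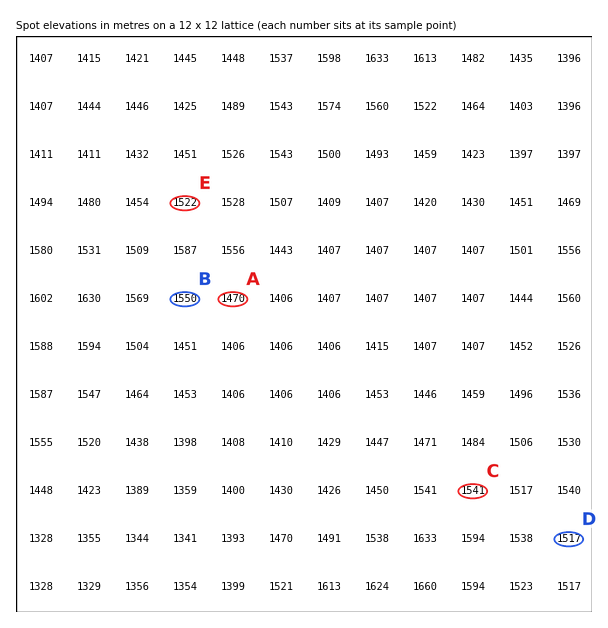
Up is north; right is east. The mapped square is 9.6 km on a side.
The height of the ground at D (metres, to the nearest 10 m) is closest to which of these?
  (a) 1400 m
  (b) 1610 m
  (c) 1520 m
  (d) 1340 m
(c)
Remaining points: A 1470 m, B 1550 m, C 1540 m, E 1520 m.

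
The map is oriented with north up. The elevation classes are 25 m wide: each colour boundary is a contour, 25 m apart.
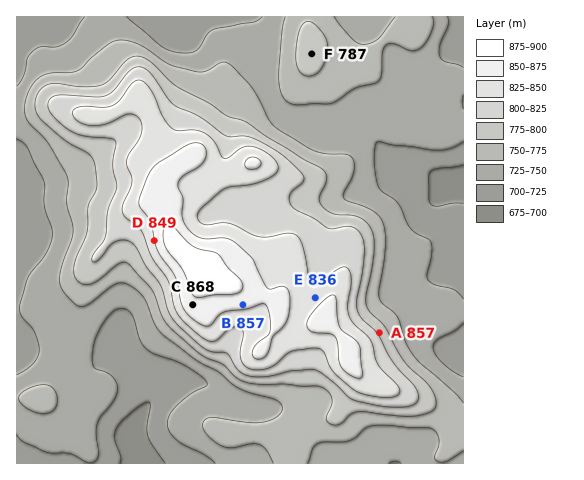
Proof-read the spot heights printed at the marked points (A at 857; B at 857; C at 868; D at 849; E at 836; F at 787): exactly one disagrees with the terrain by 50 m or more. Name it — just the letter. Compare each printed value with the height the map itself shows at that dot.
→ A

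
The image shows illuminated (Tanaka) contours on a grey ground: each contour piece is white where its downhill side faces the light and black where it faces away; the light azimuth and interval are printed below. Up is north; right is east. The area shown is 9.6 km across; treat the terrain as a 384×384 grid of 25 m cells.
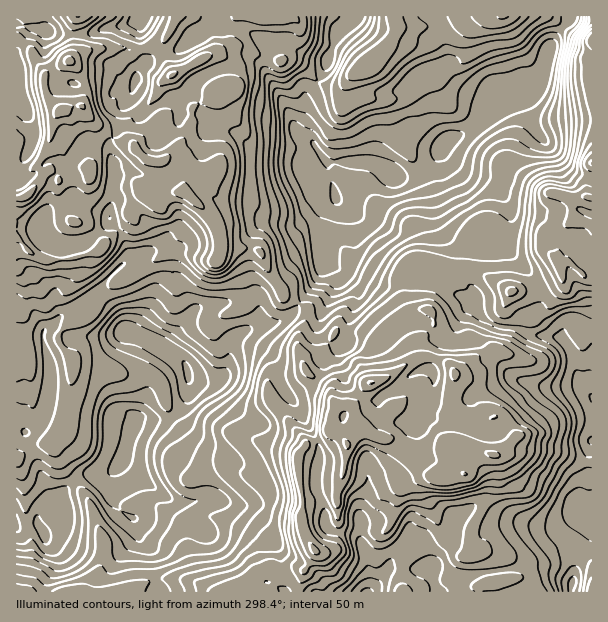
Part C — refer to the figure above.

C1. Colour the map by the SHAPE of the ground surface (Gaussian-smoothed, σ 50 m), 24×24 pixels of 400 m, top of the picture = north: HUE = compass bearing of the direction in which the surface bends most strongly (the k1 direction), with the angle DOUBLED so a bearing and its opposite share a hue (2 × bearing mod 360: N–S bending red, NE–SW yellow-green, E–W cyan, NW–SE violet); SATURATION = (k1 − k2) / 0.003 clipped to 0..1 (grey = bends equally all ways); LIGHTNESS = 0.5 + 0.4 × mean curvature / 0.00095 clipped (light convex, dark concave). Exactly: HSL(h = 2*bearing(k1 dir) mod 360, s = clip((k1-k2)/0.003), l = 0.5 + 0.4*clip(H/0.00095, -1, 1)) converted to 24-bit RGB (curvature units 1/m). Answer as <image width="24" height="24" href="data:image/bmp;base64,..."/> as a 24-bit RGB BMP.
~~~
<image width="24" height="24" href="data:image/bmp;base64,Qk32BgAAAAAAADYAAAAoAAAAGAAAABgAAAABABgAAAAAAMAGAAATCwAAEwsAAAAAAAAAAAAAqH54L4SHw2mXkq5Pl3+trIHZgIzTm8zXnYzF02qwyyMd61HKy0ovqcp4IDlhIMRRu3dGhkeSg4w3j6dGaquOm717lCcpAyUwxrh4Ohc6UEI64cZ5NHpUWDI1gYFAZ4tOVD1Eppxmv1Sqfw5g3v7N1t/1MAd2SJowl29gQy5hzrPnlbPXc7uzi7erqEm+QsHYroMZOS5aSz9k4fbVXDqAY0dwn5h9kG5WPl5bgp9vdyF82u2iGtEQ/3UDGgli9+LSGi8/XclSRYinnqlddYZXa1tAVntukYhb1OlkQH5yOXOfq/N4hTd5ZKGvl2s3jqM2gT43bnA5NE1y+vmQWwR2+v/GDg8t26tzNiN3oK0fFSgLsI8uXTwqi7k/NXFLWTVek9qEhS9oBf0mZyk9ZGyFYyNCzcNypIK+WVSXjbqrOiVR7P3AFRBM++PQFUB/kIXEy1rZ39T35Nb1KIm7eM6KkMx8U1V/PWdtukLQk8mjvXh6MYVrRVtmXk+js8iwfWWTpnyOf1RVPkuT//vMDAww+earDw0mga0+d8G3iltRt51jvoLtyL/pnLjJaHu1MJDWOyF1xpWnrLabQFO3TWJ3S4mHoZZ4g1CJwIzGmbjIMjJ4du9w+wD5vvfLh2j5l+bpO0txdLy8xctRY1gg365T2rrtwmyiJDRSmcJvNWKMwrWMgzBCT0AuLWMvON9IQ2+rpZG5wDmJTcxaLqghKyWM68Z9irtVqk6EU3aFljufVtdlla/dld+3dk5QyKu2cj2vrceNFCBQ186bnk2xjZrAT6W5iNWFGDhBKkMbfT938O3DaSVeD+Wg41ey/8zjAODEVcBiLB5z4stxXblDeHkrYj0YWWYgVCZBytOqEgs84ufHUn2nl6bGjbPGgiZPSiAwPLk4MHhm1all4Zl4LNO8G4KQq9BW01CT61XyHa3w7Nb11HCwijDJ2OPzr7HjWC2NtsBcCxHOloojUIwkMykaTBoTdCcylr/Dg7tqKn5iUZiU5/fNaCyZZBKjyrk6Y4xMobJTf3wrOowhaOXK5DQ/VjoLPggQwn55xVJgIolDoOhu4aC+Fh8wRoqPnsWbOYNsyYGpYmy7fGAiEn0AGLyj43udQj69xIaunGLJyO3TLHRbPAcZ4a8koEmypE8uPV4fhLpriEKf1bxNHogVyJzRQnd/qK55ijRTUHohZIpHNriKwu/WKpC+JCtwhDNbu4pLW4k0n1UqcD9VMjRu1PfaUyPi65OlWDTUoh2ue5rvoX3cpttGDn5b2HvXTjqLp2Ds8/nSGStWtvm8osBhEw4la3A3Sq+Rg3zA0aPBkZ+4fHa6aMbAhWpAWBM6wu23dZXvafjrcCw4coQk+9DrjhO3KnUnSpOTKEZB/PnPDV7K7ebRnU2pMx5gjrCkPI6VUZd2yb9emEpyj01XkotaMDpqpZDdtrt1VikzVlwVP0qKz+3sDlZH7GeUyjeQJo18PaZT0vO/Qjd1sqdERJJ8QkSSd1qDcVVKRJCPt9S6U1SRmYu31MTVMSR2yrtcpUtFddRT/8zzFp+WdzUlItyBOya4od3ksFfpofPdyptaNkpzkcWWa0aPiVBhUEZggK6ORaqflXVWWV56Wndtun5gQClelYnjz+r8vnT9Iu4F0GWVP0PR6oO0NRVW0qhBR7NTkk6V2cq3RoWvkbJoKBo2Y6yZTptkmJFTKxMTerovRn5tZERcrItqWaSVOdmIjCJX/wxTAhY88a6MQYQ6shE0ktPqLOnY2WyYU4iX0NSlvi9osKeGJz+EYQ83uLJTRX5NY5mspcaGIkAxO3dwmru5xMGlO3IyJA8ccb1dIQg288qkT7RqlPbjJEO9tj56N6V3smFOiHY7p9N+uKxrIAkqYzyq476eOmxFU308jo1doFOJOKtUHl40sJlmfSSKTE6imrRbMBBCvfq987HMayRVFEEq8kZTPWAXn2S2rn+Tu9x+kiB2HCh6N0t73cusvV7QX5/Vn2PLSqRrjKh5T2pvT3FJO2Fmbi+Jx8iRJWCa/XmGge8ifDqIfkUyFG5+/8z3AItiG7QI8LGeaQNmZ9R6ALin74bn677dZLhfHlk1zHabwT5LP041W3JJP35VExhQ6unEmP/JETWh99Thu3furLjvKA/3J3sJx1z/5tL5hHHCMFvR6XyEKIFpCGZp3rHD3qTAiXS9O0OgtHtUr1SGoadbNJlHCB0r8rm+k1IAJxAM484AGC8EJ00PIBNE98XEGE4pcmwgjCIcfLUpnOWXaZG/CSojXSZX6LuMcXurfVannX+szJDJvMqUo1ehAJiJDVd+"/>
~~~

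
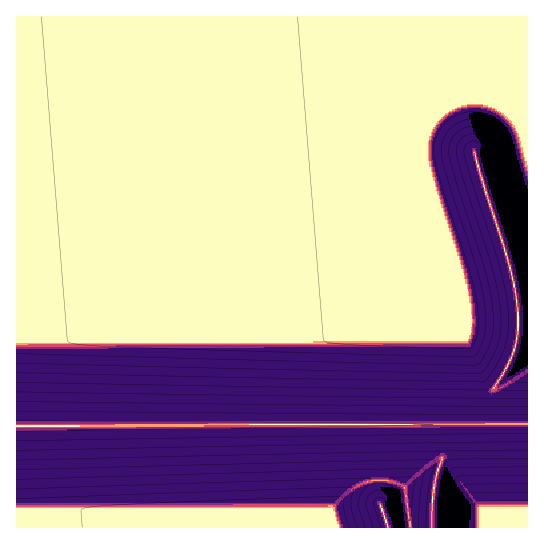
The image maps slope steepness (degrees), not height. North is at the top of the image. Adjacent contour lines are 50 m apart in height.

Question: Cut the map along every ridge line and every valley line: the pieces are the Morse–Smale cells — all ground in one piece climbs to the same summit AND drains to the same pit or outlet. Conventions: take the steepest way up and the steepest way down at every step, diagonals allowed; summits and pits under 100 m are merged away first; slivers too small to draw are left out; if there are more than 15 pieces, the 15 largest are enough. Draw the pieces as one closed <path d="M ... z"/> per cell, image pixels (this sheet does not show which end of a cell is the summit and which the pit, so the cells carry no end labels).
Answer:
<path d="M527 16l-510 0-1 409 511-1z"/><path d="M441 424l-424 1-1 102 319 1-3-19 14-16 17-10 23-3 11 3 8 6 6 38 20 1 2-39 10-32 0-27z"/><path d="M527 424l-86 1 2 32-10 32 0 39 95-1z"/><path d="M386 480l-23 3-17 10-14 16 4 18 74 1-5-39-8-6z"/>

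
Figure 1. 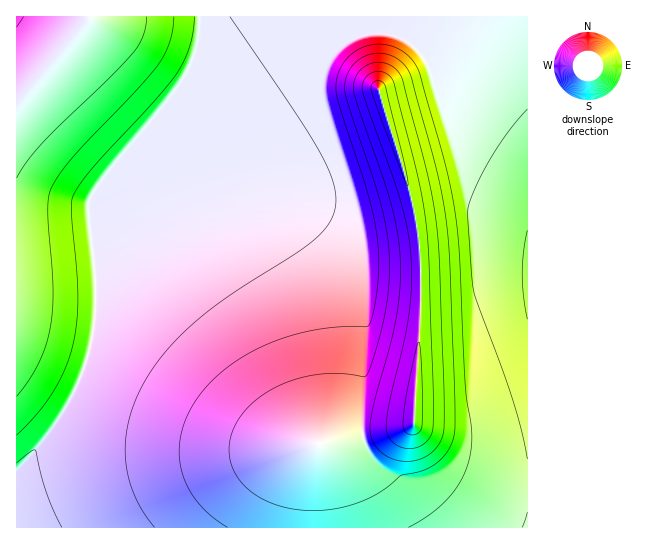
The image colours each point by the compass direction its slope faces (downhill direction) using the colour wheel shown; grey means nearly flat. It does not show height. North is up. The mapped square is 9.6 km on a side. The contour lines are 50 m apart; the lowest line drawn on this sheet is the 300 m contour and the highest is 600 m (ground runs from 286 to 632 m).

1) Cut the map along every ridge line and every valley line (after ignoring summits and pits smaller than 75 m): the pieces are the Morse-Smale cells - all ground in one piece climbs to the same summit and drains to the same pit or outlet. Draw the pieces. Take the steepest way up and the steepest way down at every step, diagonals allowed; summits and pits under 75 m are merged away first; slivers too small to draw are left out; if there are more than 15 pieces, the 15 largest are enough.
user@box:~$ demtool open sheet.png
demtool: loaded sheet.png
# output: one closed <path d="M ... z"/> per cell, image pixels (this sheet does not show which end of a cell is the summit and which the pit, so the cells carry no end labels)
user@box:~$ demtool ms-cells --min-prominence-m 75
<path d="M453 16l-253 1-3 30-10 28-27 38-53 62-18 27 0 21 7 51 0 41-5 34-8 25-20 40-18 25-29 34 1 55 296 0 0-59 4-23 5-3 76-14 15-6 8-126-1-48-11-60-26-83-4-19 42-38z"/><path d="M527 16l-73 0-75 71 4 19 26 83 11 60 1 48-6 124-6 6-87 16-5 3-4 23 1 59 214-1z"/><path d="M199 16l-183 1 1 455 28-33 18-25 20-40 8-25 5-34 0-41-7-51 0-21 18-27 53-62 27-38 10-28 3-16z"/>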